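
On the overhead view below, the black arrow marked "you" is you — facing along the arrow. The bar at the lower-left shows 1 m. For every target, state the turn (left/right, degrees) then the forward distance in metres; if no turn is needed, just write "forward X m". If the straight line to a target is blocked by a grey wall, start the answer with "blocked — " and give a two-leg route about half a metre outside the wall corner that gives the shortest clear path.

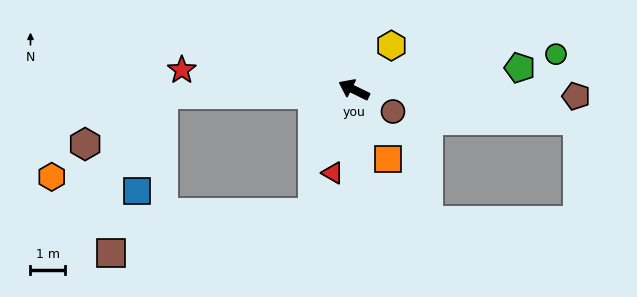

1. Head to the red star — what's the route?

turn left 20°, forward 5.1 m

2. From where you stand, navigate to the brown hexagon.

blocked — turn left 28°, forward 5.6 m, then turn left 30°, forward 2.7 m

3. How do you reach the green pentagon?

turn right 146°, forward 4.9 m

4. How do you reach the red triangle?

turn left 102°, forward 2.5 m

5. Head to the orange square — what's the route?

turn left 142°, forward 2.3 m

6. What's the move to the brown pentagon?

turn right 156°, forward 6.5 m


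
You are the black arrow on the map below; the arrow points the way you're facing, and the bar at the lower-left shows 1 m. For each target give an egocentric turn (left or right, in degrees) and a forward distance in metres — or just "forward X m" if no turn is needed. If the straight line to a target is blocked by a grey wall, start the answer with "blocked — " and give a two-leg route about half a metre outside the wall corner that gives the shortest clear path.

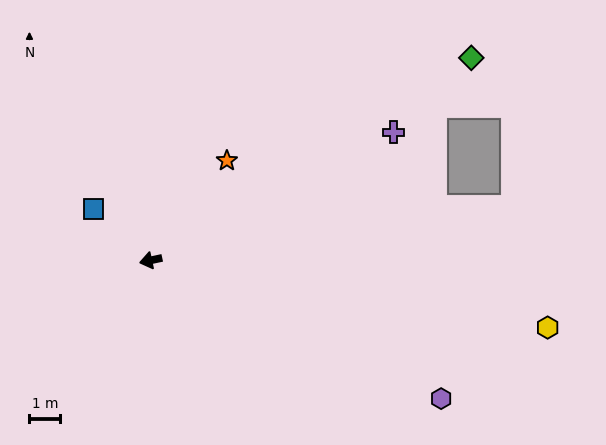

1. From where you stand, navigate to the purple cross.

turn right 164°, forward 8.9 m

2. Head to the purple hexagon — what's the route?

turn left 142°, forward 10.4 m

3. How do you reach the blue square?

turn right 54°, forward 2.5 m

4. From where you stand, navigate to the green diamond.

turn right 160°, forward 12.3 m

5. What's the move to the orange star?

turn right 140°, forward 4.1 m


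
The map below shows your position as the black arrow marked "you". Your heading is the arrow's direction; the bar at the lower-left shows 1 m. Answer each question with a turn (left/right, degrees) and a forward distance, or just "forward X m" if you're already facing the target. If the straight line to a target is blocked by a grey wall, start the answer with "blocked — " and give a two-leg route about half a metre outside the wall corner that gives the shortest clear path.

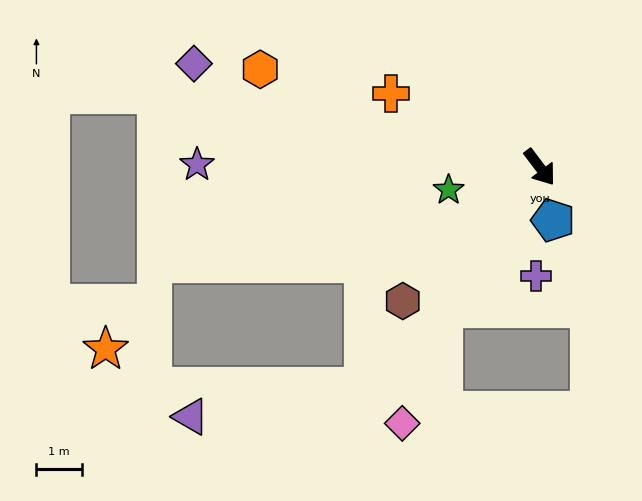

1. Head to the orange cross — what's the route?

turn right 154°, forward 3.6 m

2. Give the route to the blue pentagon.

turn right 23°, forward 1.2 m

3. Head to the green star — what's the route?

turn right 113°, forward 2.1 m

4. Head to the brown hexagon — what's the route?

turn right 83°, forward 4.2 m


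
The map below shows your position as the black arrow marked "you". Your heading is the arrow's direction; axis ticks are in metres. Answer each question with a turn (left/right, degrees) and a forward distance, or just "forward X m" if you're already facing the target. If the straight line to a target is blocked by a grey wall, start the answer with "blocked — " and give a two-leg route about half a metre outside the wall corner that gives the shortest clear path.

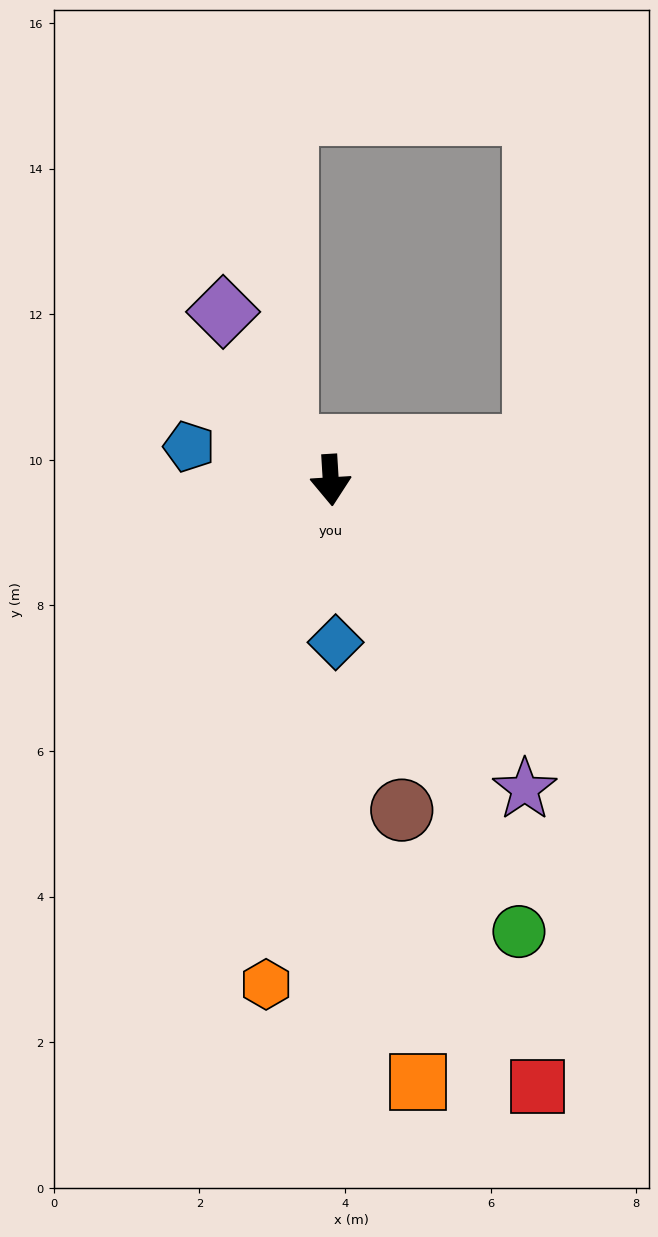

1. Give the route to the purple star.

turn left 29°, forward 5.0 m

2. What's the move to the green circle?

turn left 19°, forward 6.7 m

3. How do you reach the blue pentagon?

turn right 107°, forward 2.0 m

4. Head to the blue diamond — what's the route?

forward 2.2 m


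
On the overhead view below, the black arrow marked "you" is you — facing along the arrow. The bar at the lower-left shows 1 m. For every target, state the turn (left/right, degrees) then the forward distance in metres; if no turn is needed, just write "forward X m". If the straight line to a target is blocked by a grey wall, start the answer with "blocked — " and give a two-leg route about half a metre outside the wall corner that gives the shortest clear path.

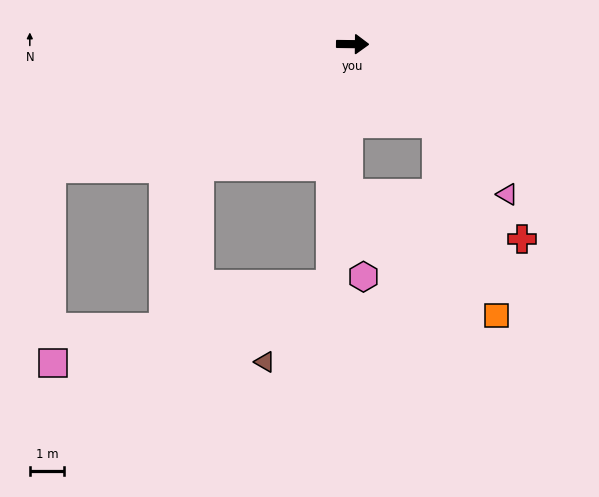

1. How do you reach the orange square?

blocked — turn right 43°, forward 3.4 m, then turn right 29°, forward 5.9 m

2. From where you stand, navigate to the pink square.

blocked — turn right 157°, forward 9.5 m, then turn left 68°, forward 5.7 m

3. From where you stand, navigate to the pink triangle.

turn right 43°, forward 6.3 m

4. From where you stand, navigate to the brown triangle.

blocked — turn right 95°, forward 7.0 m, then turn right 35°, forward 3.0 m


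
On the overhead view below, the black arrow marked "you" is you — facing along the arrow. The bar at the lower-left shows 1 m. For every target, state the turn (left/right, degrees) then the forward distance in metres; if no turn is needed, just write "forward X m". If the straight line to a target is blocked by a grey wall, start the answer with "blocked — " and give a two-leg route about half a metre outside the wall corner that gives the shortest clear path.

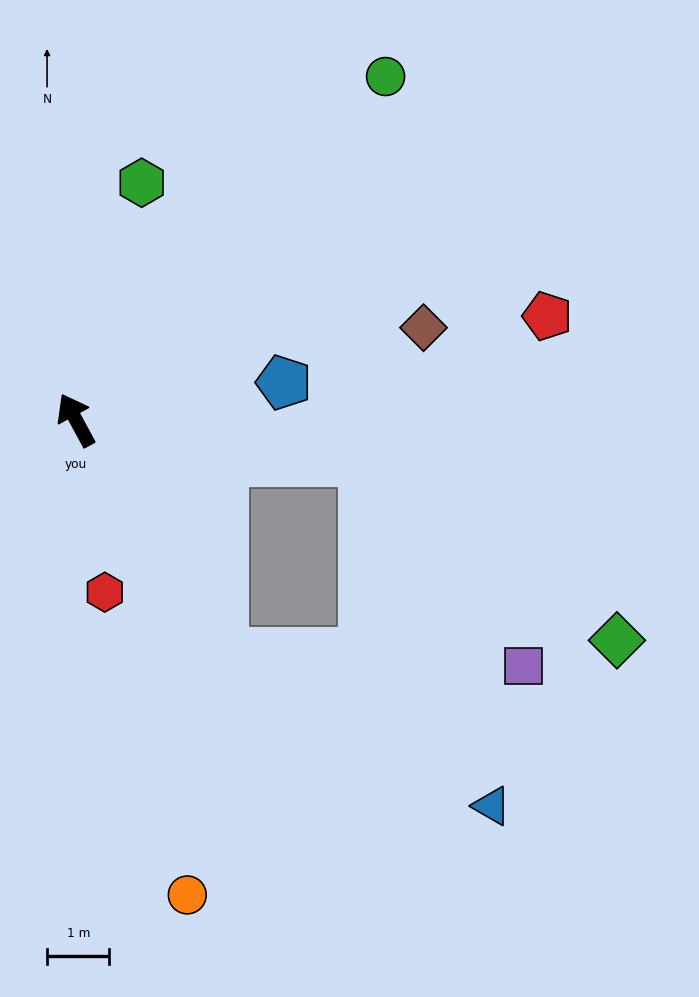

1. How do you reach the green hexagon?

turn right 44°, forward 4.0 m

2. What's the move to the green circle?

turn right 70°, forward 7.4 m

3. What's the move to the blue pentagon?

turn right 108°, forward 3.4 m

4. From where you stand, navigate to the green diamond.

blocked — turn right 126°, forward 4.7 m, then turn right 28°, forward 5.0 m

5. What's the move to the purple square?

blocked — turn right 126°, forward 4.7 m, then turn right 45°, forward 4.2 m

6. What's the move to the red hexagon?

turn left 161°, forward 2.8 m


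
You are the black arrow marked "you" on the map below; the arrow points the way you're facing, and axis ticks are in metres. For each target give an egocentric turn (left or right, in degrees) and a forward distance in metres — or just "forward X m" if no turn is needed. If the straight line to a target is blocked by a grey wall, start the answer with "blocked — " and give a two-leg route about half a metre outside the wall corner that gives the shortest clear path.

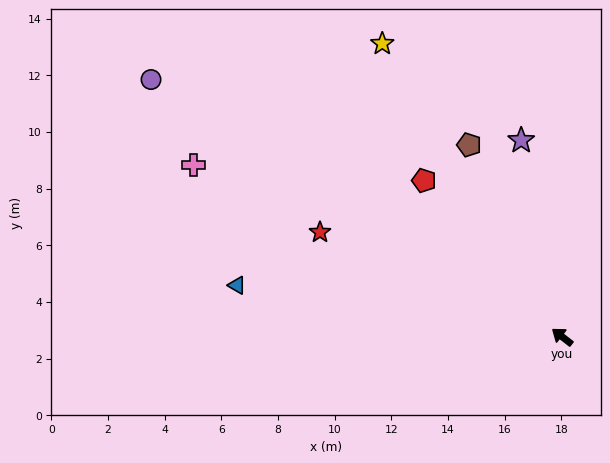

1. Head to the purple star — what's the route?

turn right 40°, forward 7.1 m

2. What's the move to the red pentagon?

turn right 11°, forward 7.4 m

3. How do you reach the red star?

turn left 14°, forward 9.3 m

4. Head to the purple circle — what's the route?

turn left 6°, forward 17.1 m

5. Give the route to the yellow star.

turn right 21°, forward 12.1 m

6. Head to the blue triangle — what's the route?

turn left 29°, forward 11.6 m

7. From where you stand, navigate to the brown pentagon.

turn right 26°, forward 7.5 m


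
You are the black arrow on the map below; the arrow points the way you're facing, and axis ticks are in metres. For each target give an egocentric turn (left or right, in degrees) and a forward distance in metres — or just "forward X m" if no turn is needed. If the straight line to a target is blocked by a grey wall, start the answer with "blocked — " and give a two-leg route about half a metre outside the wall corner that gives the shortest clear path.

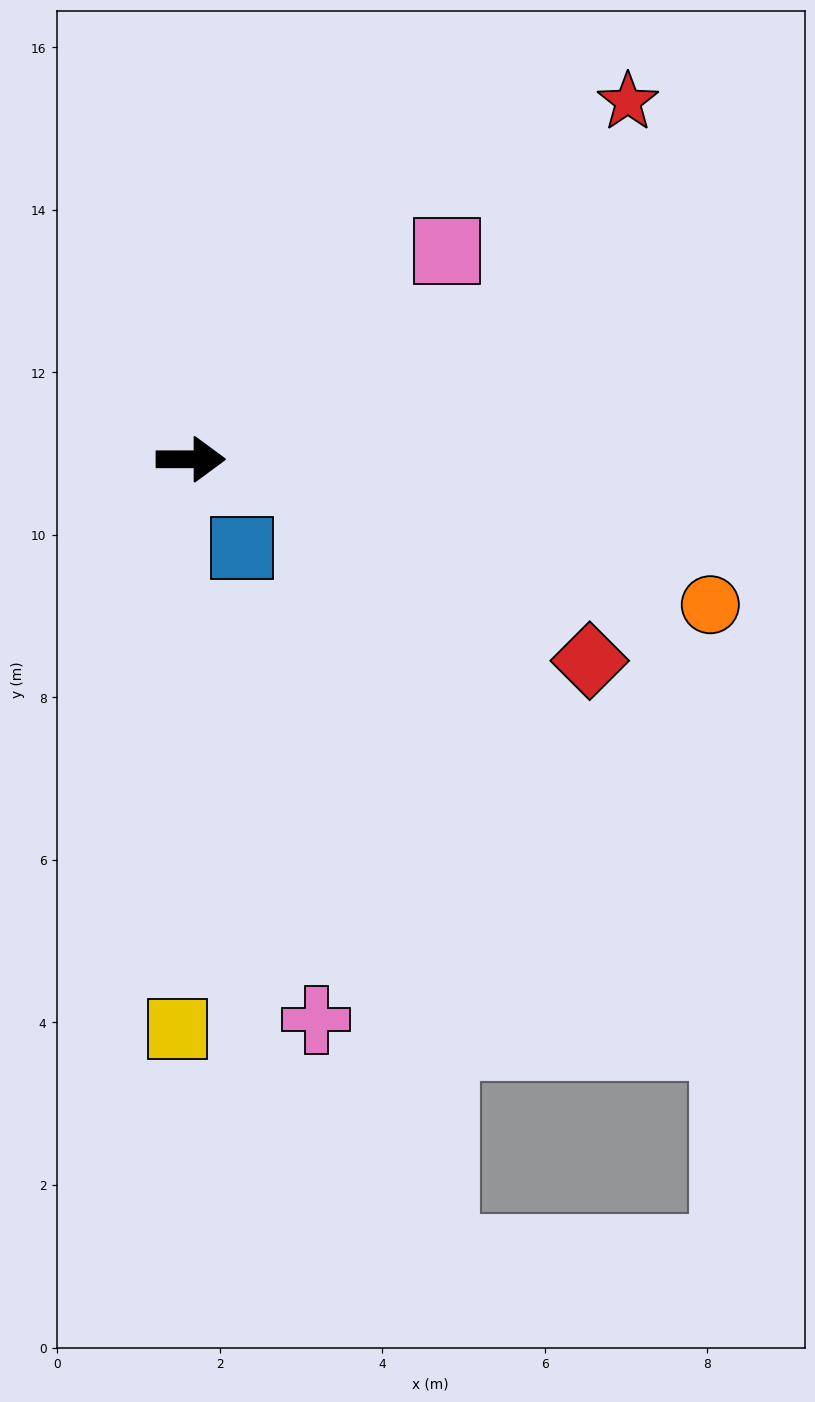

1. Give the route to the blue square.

turn right 60°, forward 1.3 m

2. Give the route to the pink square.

turn left 39°, forward 4.1 m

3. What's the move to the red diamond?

turn right 27°, forward 5.5 m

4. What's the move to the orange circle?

turn right 16°, forward 6.6 m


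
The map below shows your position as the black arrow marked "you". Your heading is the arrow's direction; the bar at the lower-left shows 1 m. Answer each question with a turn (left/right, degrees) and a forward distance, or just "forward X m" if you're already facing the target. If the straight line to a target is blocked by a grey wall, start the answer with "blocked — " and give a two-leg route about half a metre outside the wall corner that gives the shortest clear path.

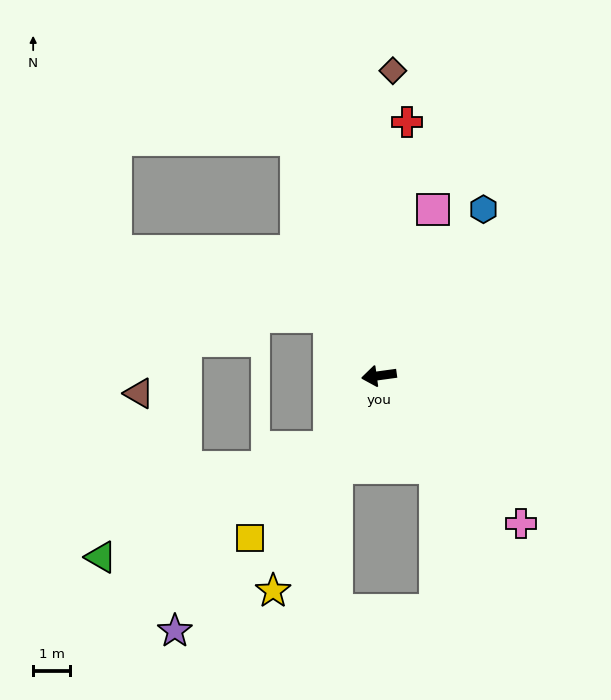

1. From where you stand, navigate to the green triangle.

blocked — turn left 47°, forward 2.3 m, then turn right 29°, forward 6.8 m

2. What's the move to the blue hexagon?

turn right 130°, forward 5.3 m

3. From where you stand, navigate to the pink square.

turn right 116°, forward 4.7 m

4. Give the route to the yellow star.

turn left 56°, forward 6.4 m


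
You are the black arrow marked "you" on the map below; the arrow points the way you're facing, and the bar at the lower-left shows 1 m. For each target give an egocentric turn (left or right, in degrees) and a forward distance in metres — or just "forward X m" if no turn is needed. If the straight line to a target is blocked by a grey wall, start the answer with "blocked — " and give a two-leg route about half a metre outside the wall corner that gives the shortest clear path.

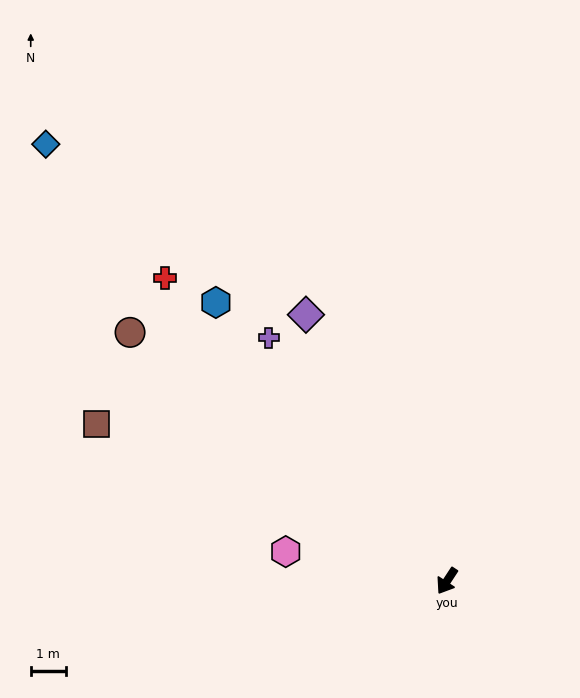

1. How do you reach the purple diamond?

turn right 119°, forward 8.7 m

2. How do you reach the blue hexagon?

turn right 107°, forward 10.4 m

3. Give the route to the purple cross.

turn right 111°, forward 8.7 m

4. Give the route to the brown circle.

turn right 95°, forward 11.6 m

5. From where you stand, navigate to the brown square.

turn right 81°, forward 11.0 m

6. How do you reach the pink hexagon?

turn right 67°, forward 4.7 m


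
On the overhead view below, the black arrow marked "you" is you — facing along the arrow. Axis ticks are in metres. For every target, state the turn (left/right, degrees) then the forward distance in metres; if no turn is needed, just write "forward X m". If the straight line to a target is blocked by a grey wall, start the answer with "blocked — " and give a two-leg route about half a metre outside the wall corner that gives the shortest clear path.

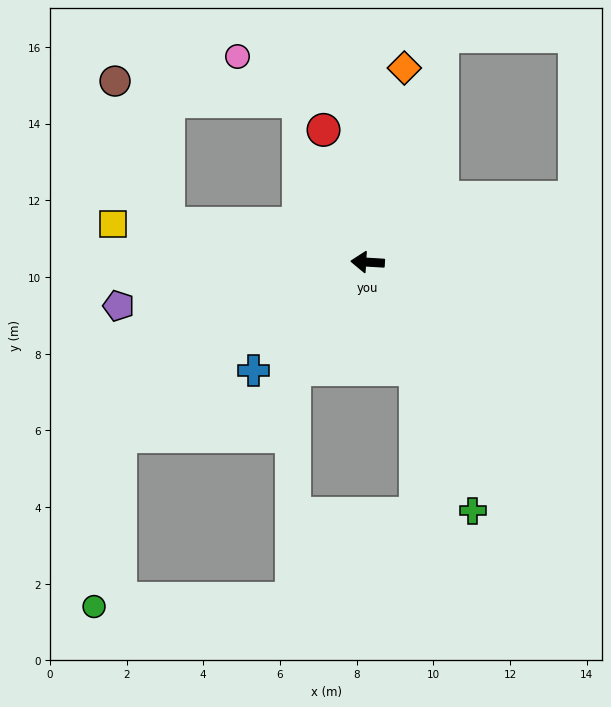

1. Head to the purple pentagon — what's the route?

turn left 13°, forward 6.6 m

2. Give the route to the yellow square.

turn right 5°, forward 6.7 m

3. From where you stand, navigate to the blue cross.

turn left 47°, forward 4.1 m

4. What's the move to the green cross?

turn left 116°, forward 7.0 m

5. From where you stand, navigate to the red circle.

turn right 68°, forward 3.6 m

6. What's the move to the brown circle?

blocked — turn right 8°, forward 5.3 m, then turn right 58°, forward 4.0 m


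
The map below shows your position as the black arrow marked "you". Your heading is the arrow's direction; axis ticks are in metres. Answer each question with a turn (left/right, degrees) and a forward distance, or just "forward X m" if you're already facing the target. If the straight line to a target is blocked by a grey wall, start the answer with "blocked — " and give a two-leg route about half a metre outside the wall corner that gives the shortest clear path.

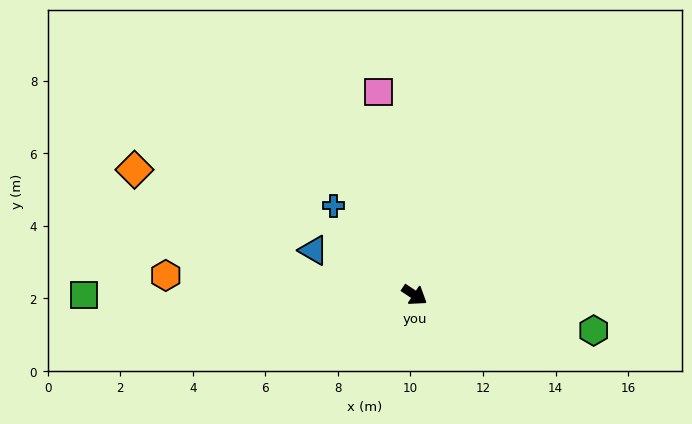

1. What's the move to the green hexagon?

turn left 22°, forward 5.0 m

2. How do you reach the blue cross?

turn left 166°, forward 3.3 m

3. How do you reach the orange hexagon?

turn right 151°, forward 6.9 m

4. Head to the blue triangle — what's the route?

turn right 170°, forward 3.0 m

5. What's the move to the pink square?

turn left 134°, forward 5.7 m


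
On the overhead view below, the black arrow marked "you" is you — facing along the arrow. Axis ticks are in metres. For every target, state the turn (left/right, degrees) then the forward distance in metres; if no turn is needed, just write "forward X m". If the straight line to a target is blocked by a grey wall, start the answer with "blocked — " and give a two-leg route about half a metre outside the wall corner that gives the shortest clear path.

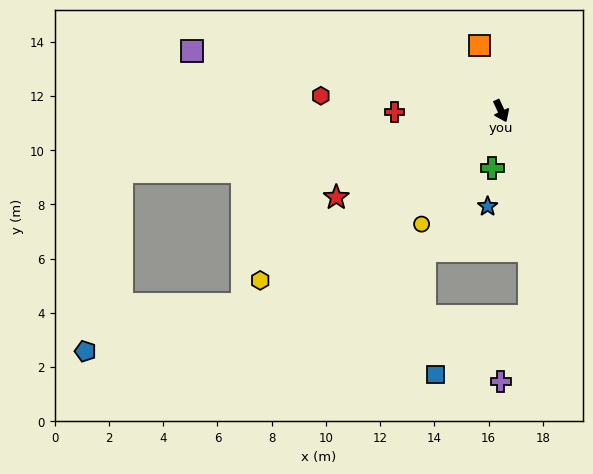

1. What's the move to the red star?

turn right 87°, forward 6.9 m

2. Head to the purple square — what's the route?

turn right 126°, forward 11.6 m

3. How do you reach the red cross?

turn right 114°, forward 3.9 m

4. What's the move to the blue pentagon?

blocked — turn right 106°, forward 14.2 m, then turn left 70°, forward 6.8 m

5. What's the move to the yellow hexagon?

turn right 80°, forward 10.9 m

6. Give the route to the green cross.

turn right 34°, forward 2.1 m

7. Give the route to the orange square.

turn left 174°, forward 2.6 m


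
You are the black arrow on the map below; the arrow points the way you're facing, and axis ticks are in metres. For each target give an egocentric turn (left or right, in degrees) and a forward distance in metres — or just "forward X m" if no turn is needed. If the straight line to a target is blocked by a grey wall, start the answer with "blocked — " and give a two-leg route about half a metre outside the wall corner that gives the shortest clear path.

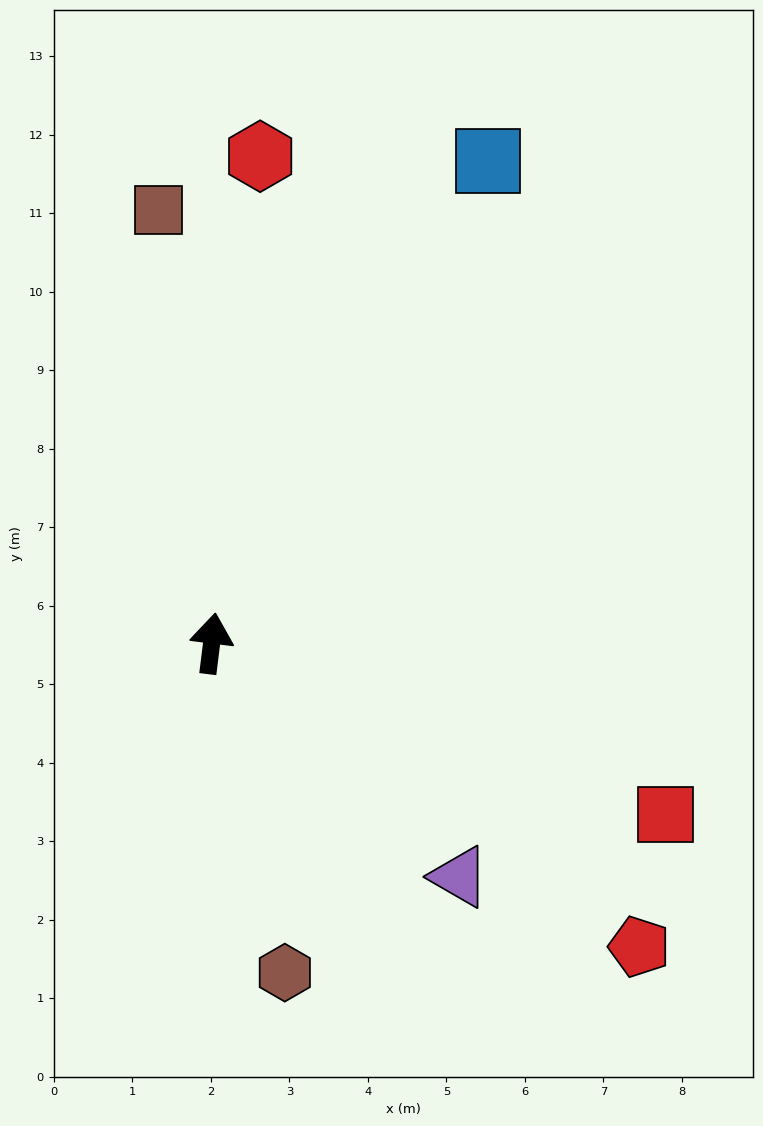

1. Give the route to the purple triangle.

turn right 126°, forward 4.3 m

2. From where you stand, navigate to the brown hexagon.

turn right 160°, forward 4.3 m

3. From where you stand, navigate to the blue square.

turn right 23°, forward 7.1 m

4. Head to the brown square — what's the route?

turn left 14°, forward 5.6 m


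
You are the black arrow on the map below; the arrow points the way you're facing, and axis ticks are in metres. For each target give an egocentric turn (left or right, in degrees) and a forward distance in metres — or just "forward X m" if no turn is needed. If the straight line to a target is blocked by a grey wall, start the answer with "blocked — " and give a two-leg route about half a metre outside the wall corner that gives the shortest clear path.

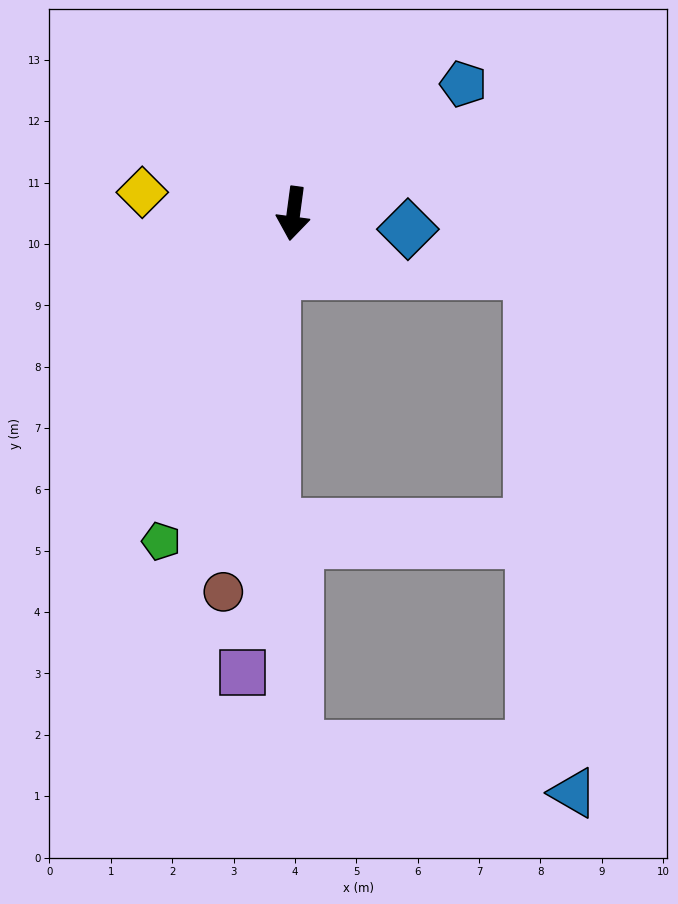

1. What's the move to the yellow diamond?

turn right 90°, forward 2.5 m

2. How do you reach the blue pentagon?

turn left 135°, forward 3.5 m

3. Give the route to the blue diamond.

turn left 90°, forward 1.9 m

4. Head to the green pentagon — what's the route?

turn right 14°, forward 5.8 m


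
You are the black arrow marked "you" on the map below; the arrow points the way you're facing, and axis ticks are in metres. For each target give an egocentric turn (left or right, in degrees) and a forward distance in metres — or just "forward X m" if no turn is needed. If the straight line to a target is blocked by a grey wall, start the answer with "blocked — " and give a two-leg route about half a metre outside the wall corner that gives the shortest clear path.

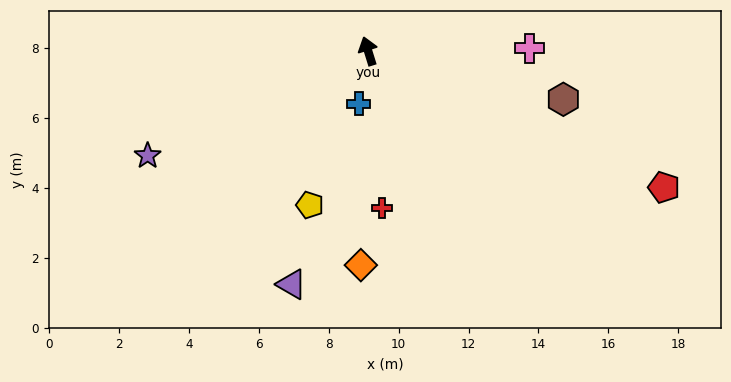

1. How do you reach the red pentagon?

turn right 132°, forward 9.3 m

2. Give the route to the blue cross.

turn left 153°, forward 1.5 m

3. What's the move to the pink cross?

turn right 106°, forward 4.6 m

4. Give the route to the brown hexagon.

turn right 121°, forward 5.8 m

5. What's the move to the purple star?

turn left 98°, forward 7.0 m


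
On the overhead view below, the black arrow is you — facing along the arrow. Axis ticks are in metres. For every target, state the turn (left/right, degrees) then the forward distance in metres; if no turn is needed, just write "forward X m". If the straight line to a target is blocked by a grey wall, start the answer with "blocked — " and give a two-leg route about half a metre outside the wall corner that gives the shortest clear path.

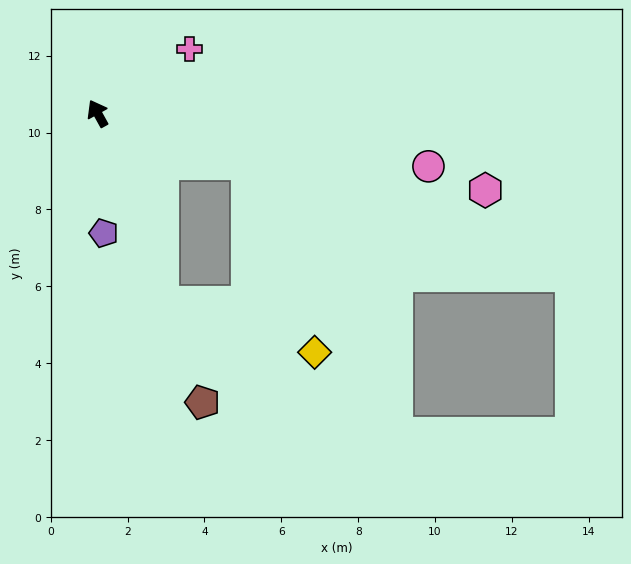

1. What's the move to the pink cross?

turn right 84°, forward 2.9 m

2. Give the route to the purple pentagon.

turn left 154°, forward 3.1 m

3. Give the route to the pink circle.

turn right 128°, forward 8.7 m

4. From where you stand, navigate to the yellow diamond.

blocked — turn right 138°, forward 4.1 m, then turn right 51°, forward 5.2 m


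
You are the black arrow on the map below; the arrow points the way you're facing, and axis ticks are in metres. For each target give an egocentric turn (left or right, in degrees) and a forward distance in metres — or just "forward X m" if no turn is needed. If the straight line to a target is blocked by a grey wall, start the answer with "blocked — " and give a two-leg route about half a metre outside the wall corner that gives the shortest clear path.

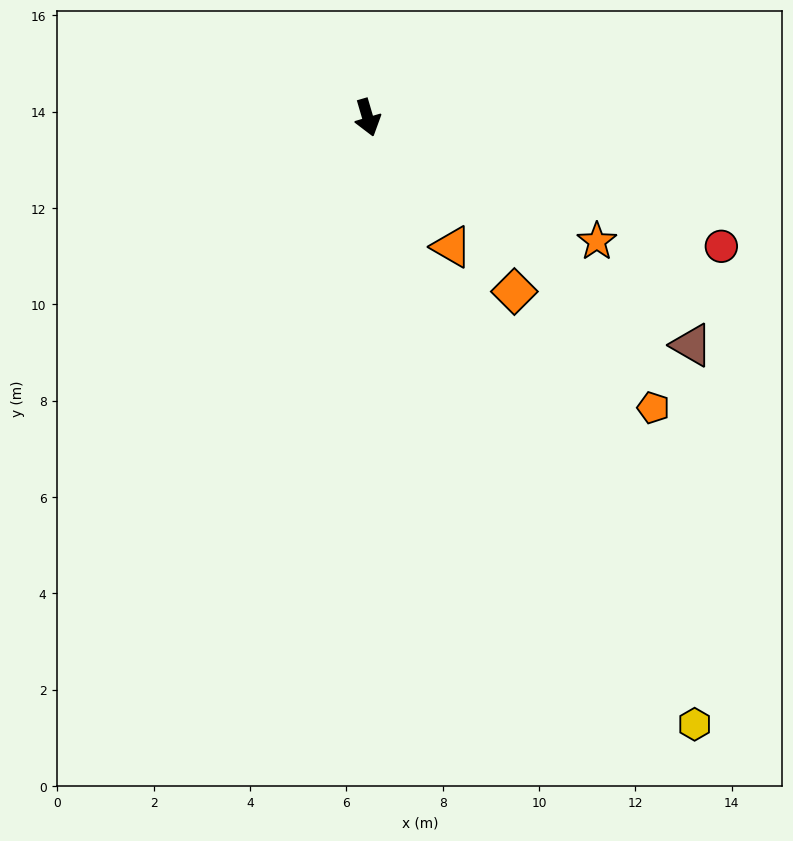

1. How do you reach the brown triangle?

turn left 39°, forward 8.2 m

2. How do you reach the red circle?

turn left 54°, forward 7.8 m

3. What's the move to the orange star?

turn left 45°, forward 5.4 m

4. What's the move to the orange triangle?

turn left 17°, forward 3.2 m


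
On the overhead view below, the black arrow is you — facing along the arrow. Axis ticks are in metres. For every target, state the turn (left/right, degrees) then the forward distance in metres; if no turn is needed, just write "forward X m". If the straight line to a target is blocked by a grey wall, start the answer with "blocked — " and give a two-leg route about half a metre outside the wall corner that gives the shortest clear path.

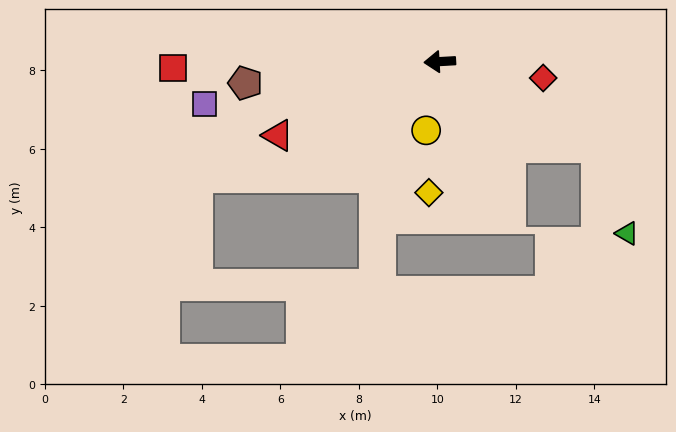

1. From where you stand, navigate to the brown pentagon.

turn left 3°, forward 5.0 m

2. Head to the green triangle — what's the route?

blocked — turn left 149°, forward 4.6 m, then turn right 43°, forward 2.4 m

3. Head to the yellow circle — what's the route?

turn left 76°, forward 1.8 m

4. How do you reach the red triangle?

turn left 21°, forward 4.5 m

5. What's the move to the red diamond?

turn left 168°, forward 2.7 m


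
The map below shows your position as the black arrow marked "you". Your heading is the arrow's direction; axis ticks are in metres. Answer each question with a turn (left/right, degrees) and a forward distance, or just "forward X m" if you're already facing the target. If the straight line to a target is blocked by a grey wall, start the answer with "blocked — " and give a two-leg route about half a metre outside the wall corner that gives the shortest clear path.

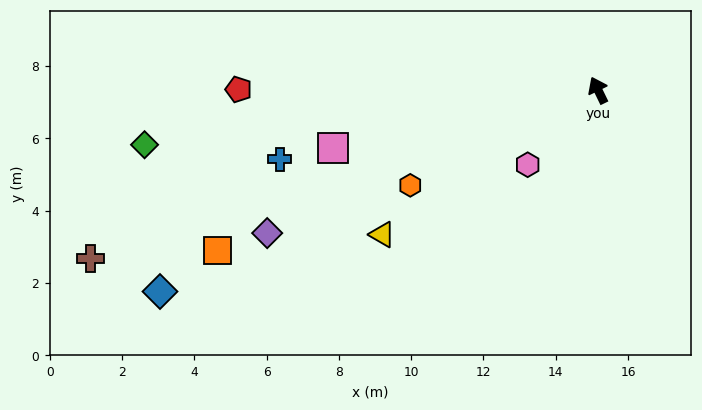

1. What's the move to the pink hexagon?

turn left 111°, forward 2.8 m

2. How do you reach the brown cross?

turn left 82°, forward 14.8 m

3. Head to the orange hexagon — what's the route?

turn left 91°, forward 5.8 m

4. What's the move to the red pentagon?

turn left 64°, forward 9.9 m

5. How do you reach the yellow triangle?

turn left 98°, forward 7.2 m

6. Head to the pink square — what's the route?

turn left 76°, forward 7.5 m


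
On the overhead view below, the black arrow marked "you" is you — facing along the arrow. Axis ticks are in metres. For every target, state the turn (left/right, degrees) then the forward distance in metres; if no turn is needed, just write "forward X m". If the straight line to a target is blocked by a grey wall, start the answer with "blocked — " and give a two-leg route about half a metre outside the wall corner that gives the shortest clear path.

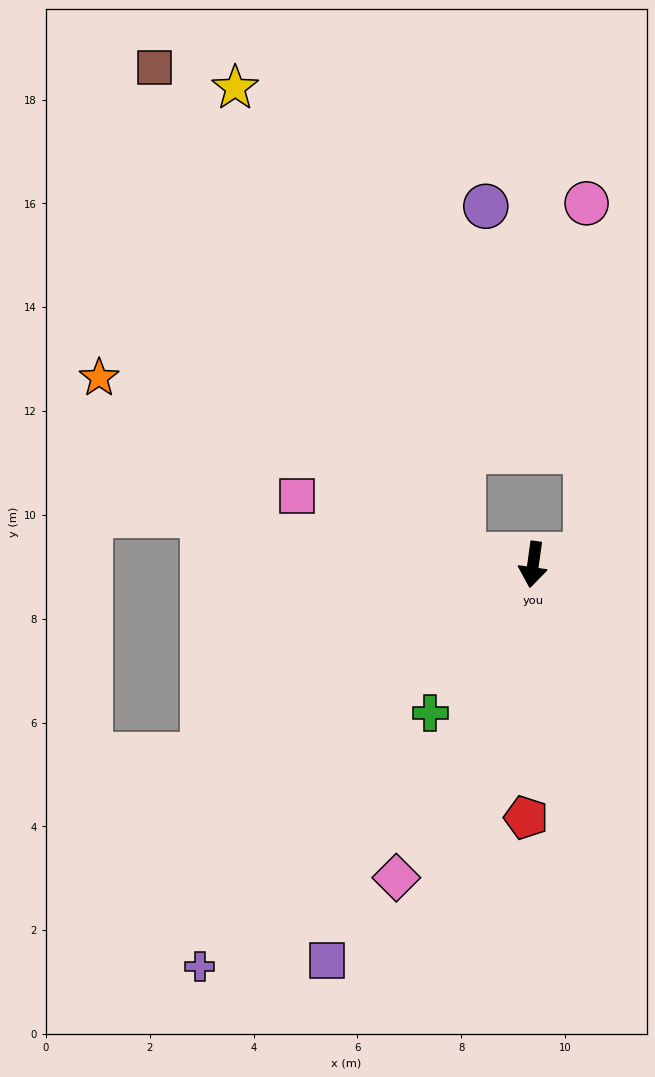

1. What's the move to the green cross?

turn right 27°, forward 3.5 m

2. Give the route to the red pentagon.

turn left 6°, forward 4.9 m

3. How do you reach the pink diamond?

turn right 16°, forward 6.6 m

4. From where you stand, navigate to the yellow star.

blocked — turn right 90°, forward 1.3 m, then turn right 56°, forward 10.0 m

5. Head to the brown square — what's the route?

blocked — turn right 90°, forward 1.3 m, then turn right 50°, forward 11.1 m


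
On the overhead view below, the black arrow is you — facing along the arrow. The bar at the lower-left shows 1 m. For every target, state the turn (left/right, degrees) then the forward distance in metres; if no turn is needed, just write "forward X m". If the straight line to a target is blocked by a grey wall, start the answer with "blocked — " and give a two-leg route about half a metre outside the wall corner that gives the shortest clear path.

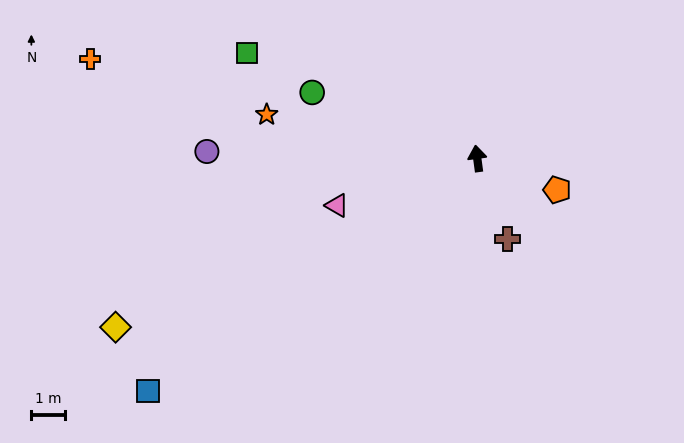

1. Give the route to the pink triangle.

turn left 101°, forward 4.4 m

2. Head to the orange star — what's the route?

turn left 71°, forward 6.3 m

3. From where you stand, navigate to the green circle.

turn left 61°, forward 5.2 m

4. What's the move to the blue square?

turn left 118°, forward 11.9 m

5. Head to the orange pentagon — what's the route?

turn right 119°, forward 2.5 m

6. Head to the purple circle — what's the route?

turn left 81°, forward 8.0 m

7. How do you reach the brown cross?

turn right 167°, forward 2.5 m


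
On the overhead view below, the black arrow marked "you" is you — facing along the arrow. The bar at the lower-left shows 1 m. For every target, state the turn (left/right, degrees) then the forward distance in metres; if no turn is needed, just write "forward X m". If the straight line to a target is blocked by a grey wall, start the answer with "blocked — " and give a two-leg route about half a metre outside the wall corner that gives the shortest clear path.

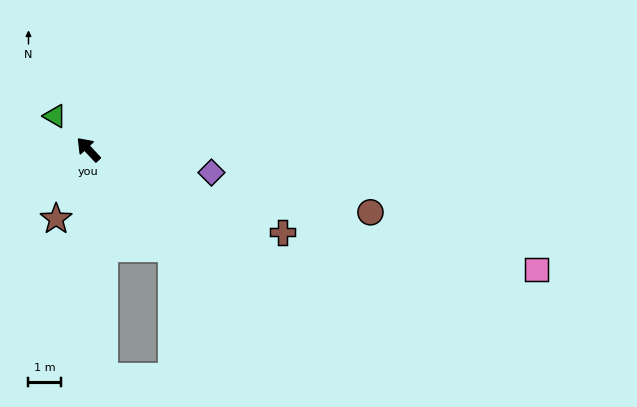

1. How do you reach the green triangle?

forward 1.5 m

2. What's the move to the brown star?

turn left 112°, forward 2.4 m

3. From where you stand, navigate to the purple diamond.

turn right 144°, forward 3.9 m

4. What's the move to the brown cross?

turn right 156°, forward 6.5 m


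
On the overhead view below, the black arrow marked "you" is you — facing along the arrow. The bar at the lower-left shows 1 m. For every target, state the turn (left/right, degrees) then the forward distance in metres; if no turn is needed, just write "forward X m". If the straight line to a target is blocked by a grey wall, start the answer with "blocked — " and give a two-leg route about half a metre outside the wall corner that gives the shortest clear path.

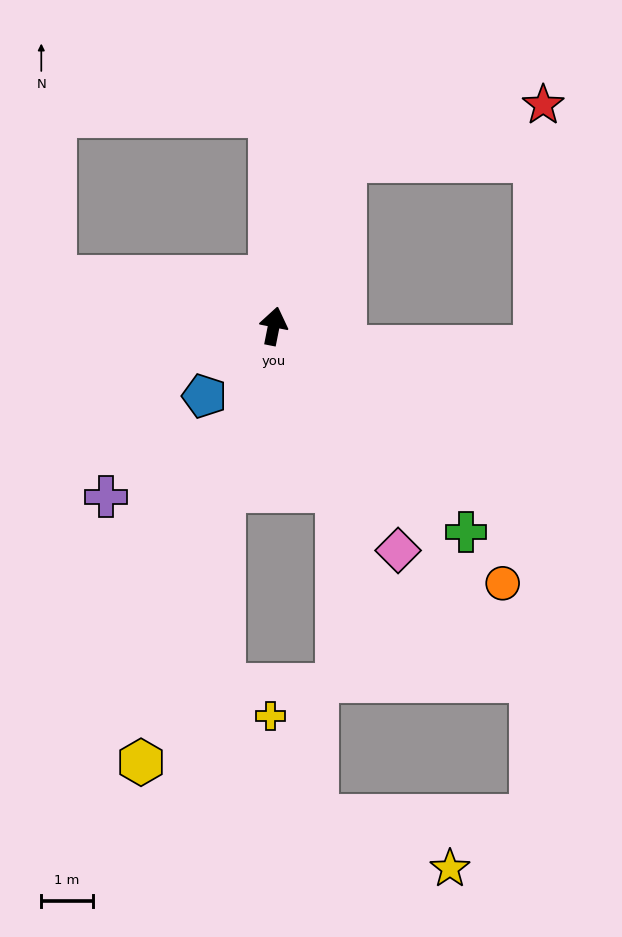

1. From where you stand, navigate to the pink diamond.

turn right 140°, forward 5.0 m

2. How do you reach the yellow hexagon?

turn left 174°, forward 8.9 m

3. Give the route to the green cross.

turn right 126°, forward 5.5 m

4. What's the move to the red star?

blocked — turn right 12°, forward 3.5 m, then turn right 51°, forward 4.0 m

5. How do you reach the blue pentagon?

turn left 146°, forward 1.9 m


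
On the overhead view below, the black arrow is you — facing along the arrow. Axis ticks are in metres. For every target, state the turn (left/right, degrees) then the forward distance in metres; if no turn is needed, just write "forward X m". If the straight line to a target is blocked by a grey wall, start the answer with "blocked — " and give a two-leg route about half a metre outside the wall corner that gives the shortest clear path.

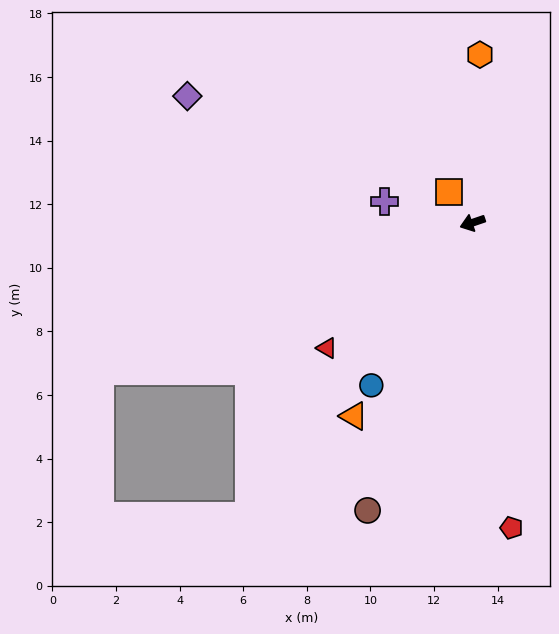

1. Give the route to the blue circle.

turn left 39°, forward 6.0 m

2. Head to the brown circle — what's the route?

turn left 51°, forward 9.6 m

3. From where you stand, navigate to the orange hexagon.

turn right 111°, forward 5.3 m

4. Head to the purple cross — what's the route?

turn right 33°, forward 2.9 m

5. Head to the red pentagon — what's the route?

turn left 78°, forward 9.7 m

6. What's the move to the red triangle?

turn left 22°, forward 6.0 m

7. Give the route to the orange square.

turn right 72°, forward 1.2 m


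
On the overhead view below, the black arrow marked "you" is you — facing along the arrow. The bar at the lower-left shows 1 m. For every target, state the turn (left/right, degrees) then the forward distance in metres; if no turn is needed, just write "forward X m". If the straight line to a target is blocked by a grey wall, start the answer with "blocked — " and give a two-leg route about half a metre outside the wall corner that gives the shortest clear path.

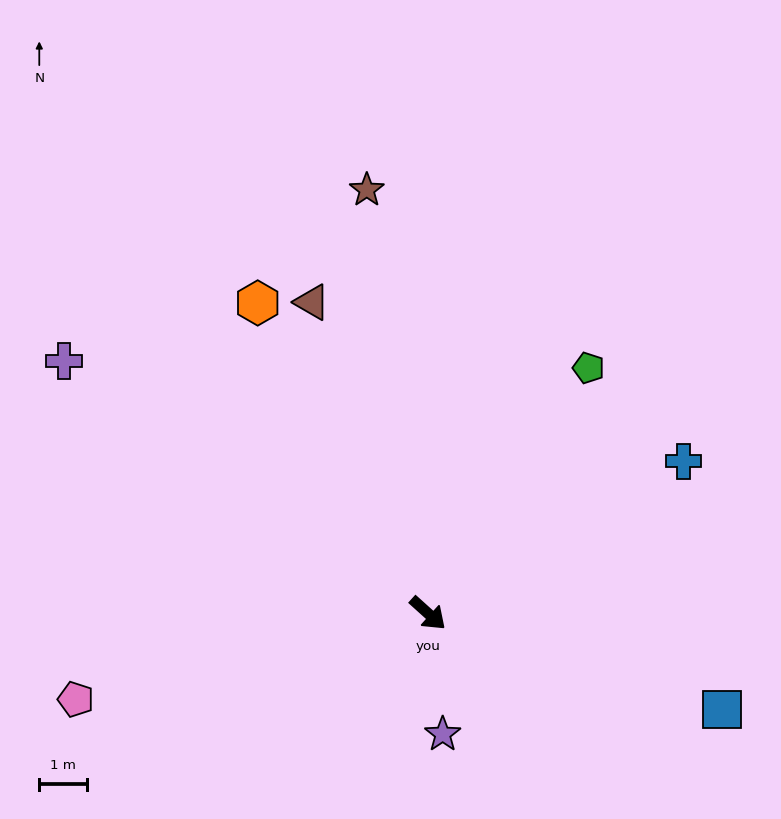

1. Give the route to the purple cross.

turn right 173°, forward 9.3 m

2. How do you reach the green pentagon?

turn left 99°, forward 6.2 m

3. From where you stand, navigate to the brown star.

turn left 140°, forward 9.0 m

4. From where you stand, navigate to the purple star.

turn right 41°, forward 2.6 m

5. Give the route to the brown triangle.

turn left 153°, forward 7.0 m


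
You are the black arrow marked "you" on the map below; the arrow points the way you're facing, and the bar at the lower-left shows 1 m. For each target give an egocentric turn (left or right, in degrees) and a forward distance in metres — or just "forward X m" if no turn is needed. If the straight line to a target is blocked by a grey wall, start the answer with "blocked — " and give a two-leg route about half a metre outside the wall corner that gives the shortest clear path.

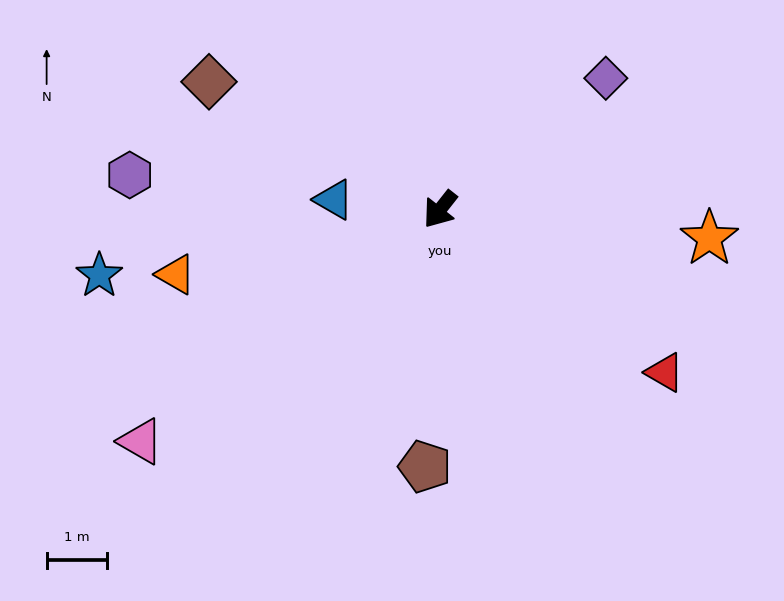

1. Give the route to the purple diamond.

turn left 167°, forward 3.5 m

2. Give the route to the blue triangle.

turn right 57°, forward 1.8 m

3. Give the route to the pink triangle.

turn right 14°, forward 6.3 m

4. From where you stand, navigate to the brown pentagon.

turn left 35°, forward 4.3 m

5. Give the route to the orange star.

turn left 122°, forward 4.5 m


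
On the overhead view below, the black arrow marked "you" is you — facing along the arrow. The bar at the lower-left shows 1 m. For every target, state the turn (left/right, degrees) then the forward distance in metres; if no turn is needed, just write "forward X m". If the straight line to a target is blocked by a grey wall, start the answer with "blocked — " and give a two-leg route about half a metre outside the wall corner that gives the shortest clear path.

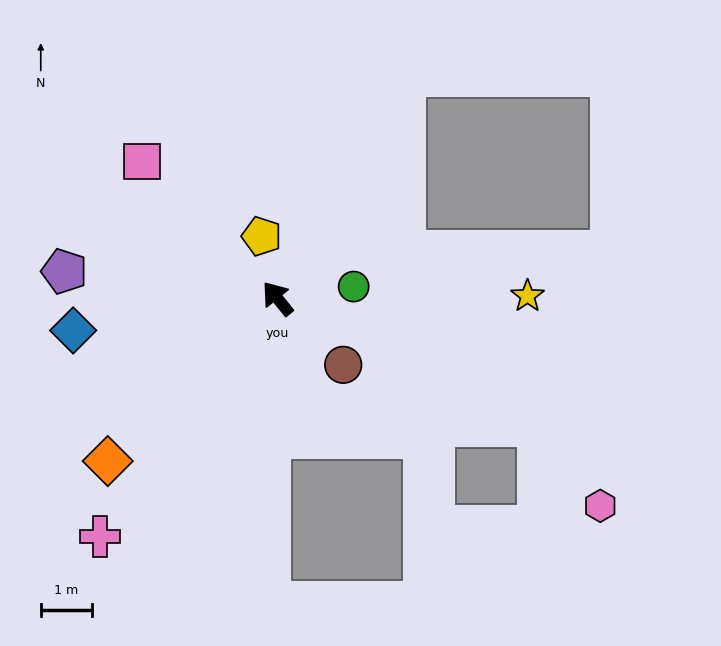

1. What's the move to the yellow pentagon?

turn right 24°, forward 1.3 m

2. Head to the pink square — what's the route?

turn left 6°, forward 3.8 m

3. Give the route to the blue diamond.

turn left 60°, forward 4.0 m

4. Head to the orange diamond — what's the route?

turn left 95°, forward 4.6 m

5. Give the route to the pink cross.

turn left 104°, forward 5.8 m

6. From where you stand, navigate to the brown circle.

turn right 174°, forward 1.8 m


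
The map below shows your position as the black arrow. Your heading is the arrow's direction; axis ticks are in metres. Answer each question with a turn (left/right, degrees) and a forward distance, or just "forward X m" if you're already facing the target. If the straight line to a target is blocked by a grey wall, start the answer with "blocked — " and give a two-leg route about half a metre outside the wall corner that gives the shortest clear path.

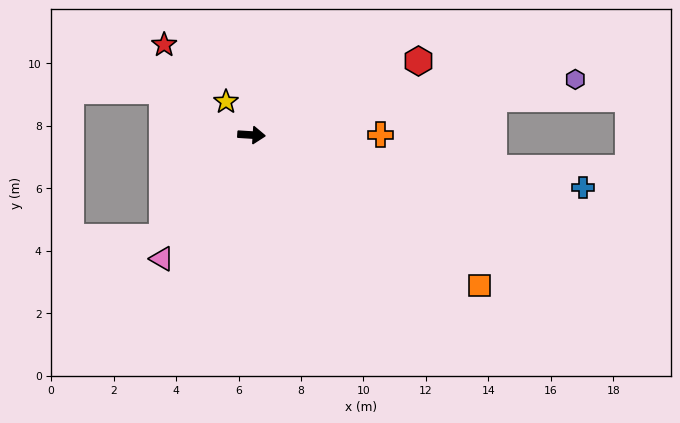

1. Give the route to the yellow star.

turn left 131°, forward 1.3 m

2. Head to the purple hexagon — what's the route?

turn left 13°, forward 10.5 m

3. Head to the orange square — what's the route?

turn right 30°, forward 8.7 m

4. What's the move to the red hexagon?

turn left 27°, forward 5.8 m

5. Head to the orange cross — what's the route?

turn left 4°, forward 4.1 m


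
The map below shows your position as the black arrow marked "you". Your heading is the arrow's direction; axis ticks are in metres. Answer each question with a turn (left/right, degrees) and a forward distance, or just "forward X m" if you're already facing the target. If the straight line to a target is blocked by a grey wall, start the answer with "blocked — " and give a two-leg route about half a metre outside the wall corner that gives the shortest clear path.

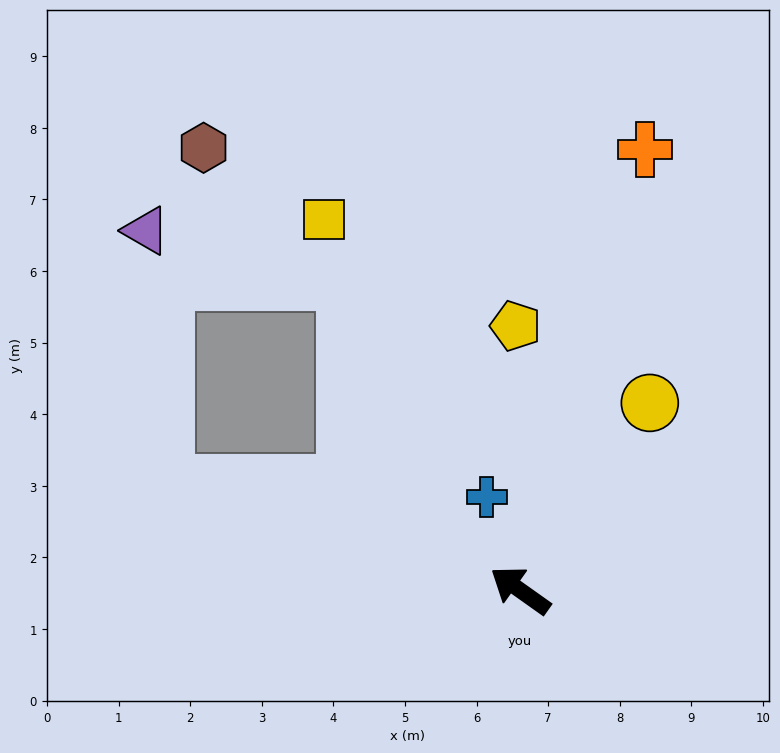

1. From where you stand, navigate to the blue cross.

turn right 35°, forward 1.4 m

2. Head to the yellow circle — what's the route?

turn right 89°, forward 3.2 m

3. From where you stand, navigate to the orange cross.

turn right 70°, forward 6.4 m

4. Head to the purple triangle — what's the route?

blocked — turn left 19°, forward 5.2 m, then turn right 70°, forward 3.6 m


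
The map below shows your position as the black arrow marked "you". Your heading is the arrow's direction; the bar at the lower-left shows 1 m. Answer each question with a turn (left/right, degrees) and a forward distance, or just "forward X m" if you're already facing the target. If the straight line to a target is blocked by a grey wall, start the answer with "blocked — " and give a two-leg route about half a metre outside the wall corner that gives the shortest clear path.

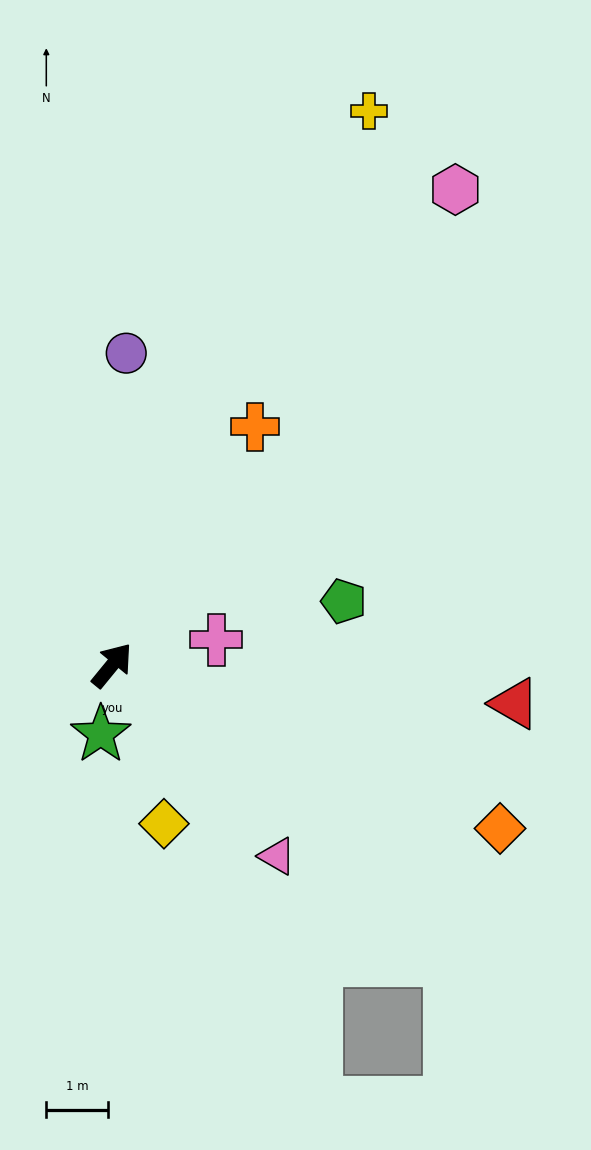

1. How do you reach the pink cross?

turn right 37°, forward 1.7 m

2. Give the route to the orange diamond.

turn right 74°, forward 6.8 m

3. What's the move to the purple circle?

turn left 37°, forward 5.1 m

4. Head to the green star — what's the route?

turn right 150°, forward 1.1 m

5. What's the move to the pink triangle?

turn right 100°, forward 4.1 m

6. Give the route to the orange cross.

turn left 8°, forward 4.5 m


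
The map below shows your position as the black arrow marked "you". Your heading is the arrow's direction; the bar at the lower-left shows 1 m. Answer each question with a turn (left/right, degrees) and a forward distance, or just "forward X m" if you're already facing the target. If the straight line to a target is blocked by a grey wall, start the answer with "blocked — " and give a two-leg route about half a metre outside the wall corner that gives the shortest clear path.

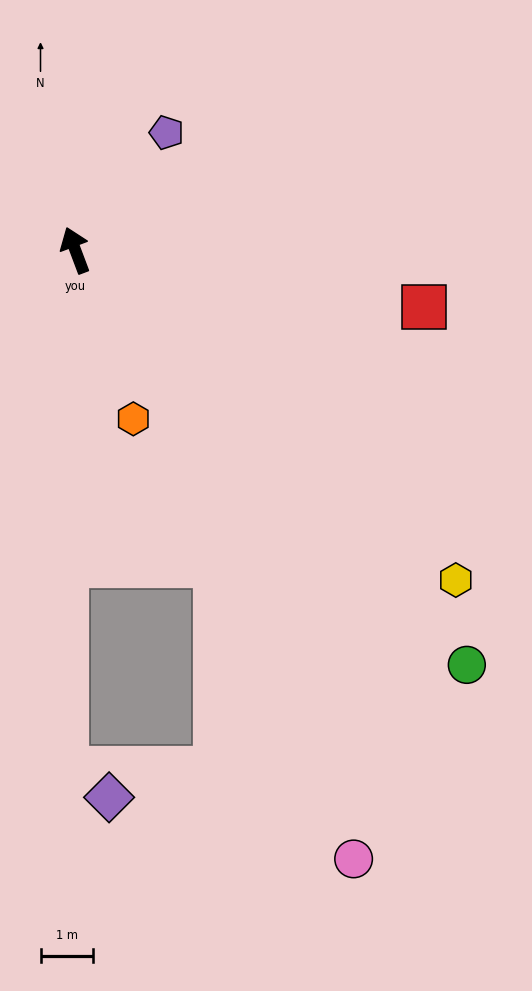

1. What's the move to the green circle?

turn right 157°, forward 10.9 m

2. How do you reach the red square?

turn right 120°, forward 6.8 m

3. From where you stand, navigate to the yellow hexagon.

turn right 152°, forward 9.7 m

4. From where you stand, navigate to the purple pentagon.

turn right 58°, forward 2.9 m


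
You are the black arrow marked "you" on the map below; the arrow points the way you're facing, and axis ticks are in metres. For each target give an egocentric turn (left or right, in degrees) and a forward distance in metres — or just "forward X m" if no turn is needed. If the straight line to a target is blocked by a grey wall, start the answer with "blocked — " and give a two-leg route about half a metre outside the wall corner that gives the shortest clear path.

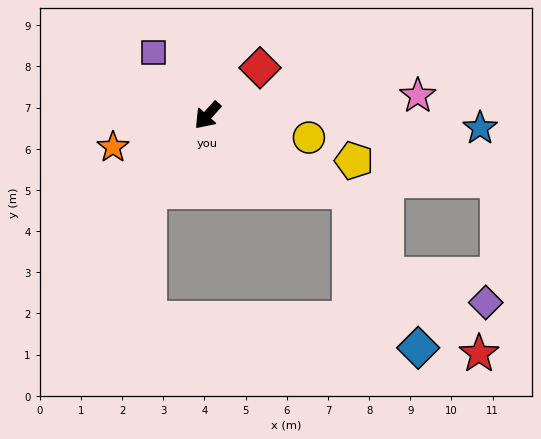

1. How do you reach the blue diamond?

blocked — turn left 104°, forward 3.9 m, then turn right 38°, forward 4.2 m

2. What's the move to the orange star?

turn right 29°, forward 2.4 m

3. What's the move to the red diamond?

turn left 174°, forward 1.7 m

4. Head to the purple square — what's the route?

turn right 97°, forward 2.0 m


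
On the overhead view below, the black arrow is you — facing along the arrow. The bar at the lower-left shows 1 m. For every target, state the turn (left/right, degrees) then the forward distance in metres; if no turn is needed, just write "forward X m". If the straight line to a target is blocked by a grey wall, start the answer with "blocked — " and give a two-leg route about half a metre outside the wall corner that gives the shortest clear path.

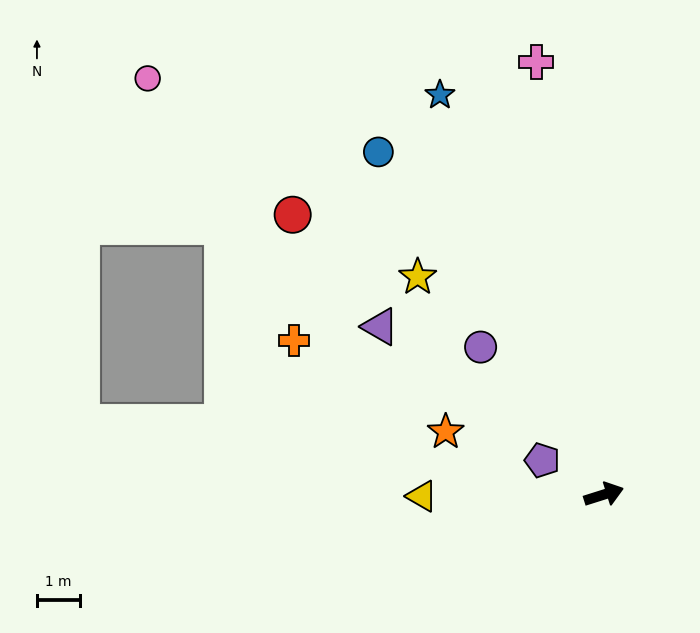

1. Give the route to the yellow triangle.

turn left 163°, forward 4.2 m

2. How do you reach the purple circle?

turn left 112°, forward 4.4 m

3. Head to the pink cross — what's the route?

turn left 81°, forward 10.1 m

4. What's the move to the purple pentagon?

turn left 133°, forward 1.6 m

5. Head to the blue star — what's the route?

turn left 95°, forward 9.9 m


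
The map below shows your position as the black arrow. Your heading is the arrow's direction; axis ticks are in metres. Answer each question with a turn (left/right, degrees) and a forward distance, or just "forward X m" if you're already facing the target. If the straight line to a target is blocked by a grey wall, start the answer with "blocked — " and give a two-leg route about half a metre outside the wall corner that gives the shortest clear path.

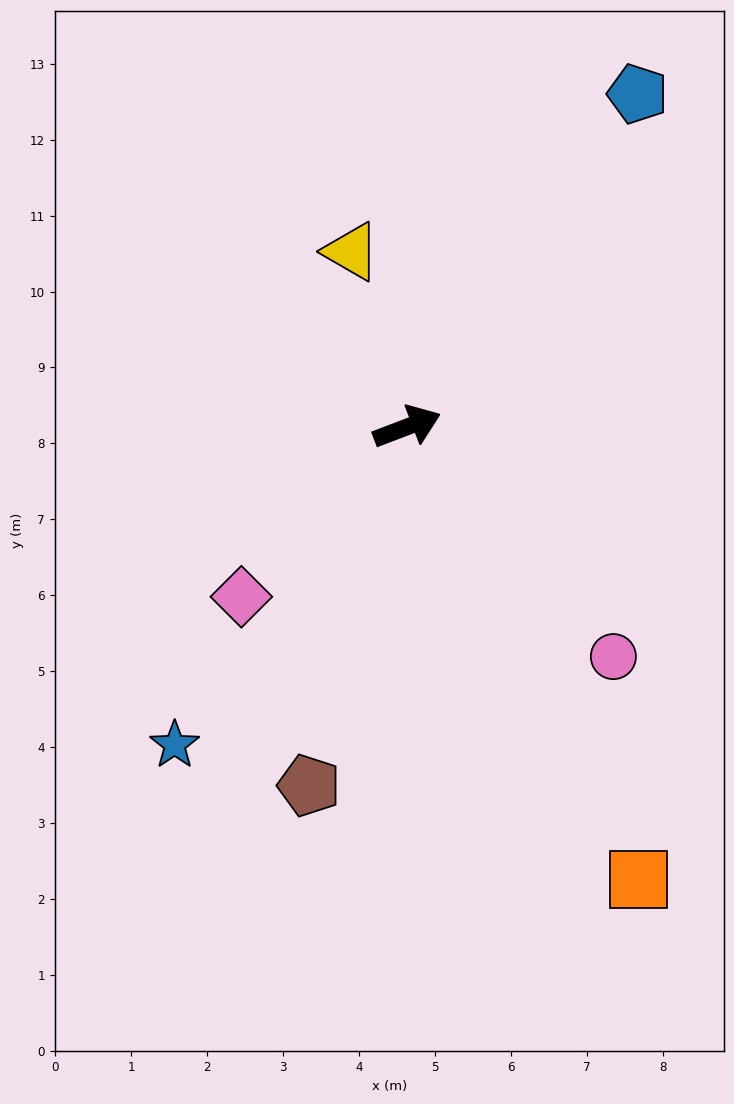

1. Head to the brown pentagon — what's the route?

turn right 126°, forward 4.9 m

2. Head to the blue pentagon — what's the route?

turn left 34°, forward 5.3 m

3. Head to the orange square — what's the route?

turn right 84°, forward 6.7 m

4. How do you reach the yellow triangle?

turn left 87°, forward 2.4 m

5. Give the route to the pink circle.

turn right 69°, forward 4.1 m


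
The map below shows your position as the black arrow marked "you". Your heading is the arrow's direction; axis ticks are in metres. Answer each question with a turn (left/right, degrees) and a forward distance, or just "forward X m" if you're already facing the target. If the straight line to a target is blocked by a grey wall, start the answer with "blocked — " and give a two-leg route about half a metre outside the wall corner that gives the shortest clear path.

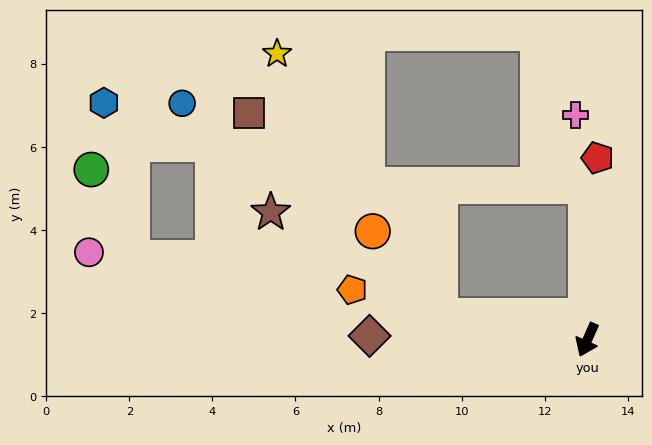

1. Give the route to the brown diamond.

turn right 67°, forward 5.2 m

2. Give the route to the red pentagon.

turn right 159°, forward 4.4 m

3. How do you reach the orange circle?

blocked — turn right 75°, forward 3.6 m, then turn right 43°, forward 2.6 m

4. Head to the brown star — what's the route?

blocked — turn right 75°, forward 3.6 m, then turn right 23°, forward 4.8 m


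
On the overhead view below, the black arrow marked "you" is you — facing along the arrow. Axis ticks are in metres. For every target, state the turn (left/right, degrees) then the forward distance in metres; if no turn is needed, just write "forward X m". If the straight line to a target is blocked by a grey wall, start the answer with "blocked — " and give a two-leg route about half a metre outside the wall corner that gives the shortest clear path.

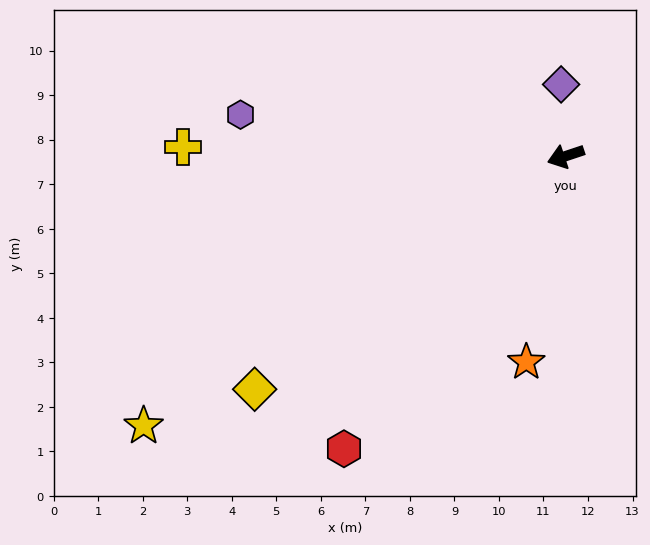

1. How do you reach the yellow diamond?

turn left 18°, forward 8.7 m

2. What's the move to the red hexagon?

turn left 34°, forward 8.2 m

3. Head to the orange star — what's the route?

turn left 61°, forward 4.7 m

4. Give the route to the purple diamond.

turn right 105°, forward 1.6 m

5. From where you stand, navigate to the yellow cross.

turn right 20°, forward 8.6 m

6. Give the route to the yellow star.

turn left 14°, forward 11.2 m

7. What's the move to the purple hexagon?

turn right 26°, forward 7.4 m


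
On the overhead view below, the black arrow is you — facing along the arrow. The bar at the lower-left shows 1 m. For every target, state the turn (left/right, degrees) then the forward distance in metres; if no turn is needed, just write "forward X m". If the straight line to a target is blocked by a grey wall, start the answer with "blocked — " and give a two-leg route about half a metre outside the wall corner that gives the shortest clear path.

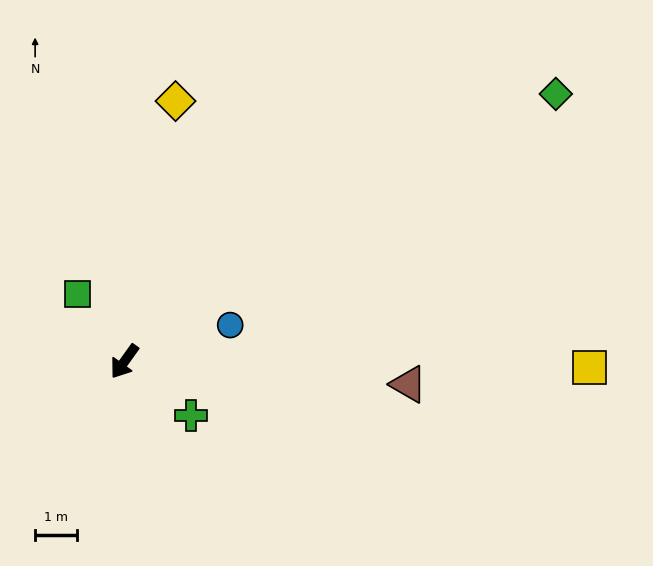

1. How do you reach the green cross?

turn left 87°, forward 2.0 m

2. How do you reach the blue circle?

turn left 145°, forward 2.7 m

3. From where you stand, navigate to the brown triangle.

turn left 121°, forward 6.8 m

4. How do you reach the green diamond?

turn left 157°, forward 12.1 m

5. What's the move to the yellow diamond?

turn right 155°, forward 6.3 m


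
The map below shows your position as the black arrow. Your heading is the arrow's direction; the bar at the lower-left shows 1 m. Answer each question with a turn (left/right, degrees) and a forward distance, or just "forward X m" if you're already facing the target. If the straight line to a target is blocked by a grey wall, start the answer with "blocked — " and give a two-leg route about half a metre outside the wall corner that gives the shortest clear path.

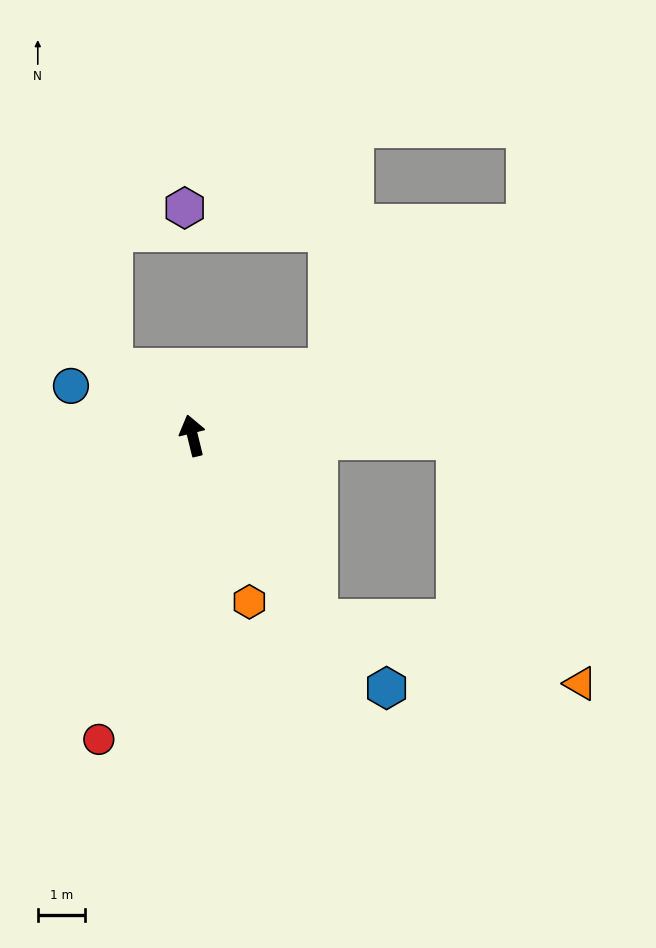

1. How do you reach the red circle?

turn left 149°, forward 6.8 m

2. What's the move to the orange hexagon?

turn right 175°, forward 3.7 m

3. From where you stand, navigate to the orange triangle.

blocked — turn right 159°, forward 4.7 m, then turn left 41°, forward 5.7 m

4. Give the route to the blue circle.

turn left 54°, forward 2.8 m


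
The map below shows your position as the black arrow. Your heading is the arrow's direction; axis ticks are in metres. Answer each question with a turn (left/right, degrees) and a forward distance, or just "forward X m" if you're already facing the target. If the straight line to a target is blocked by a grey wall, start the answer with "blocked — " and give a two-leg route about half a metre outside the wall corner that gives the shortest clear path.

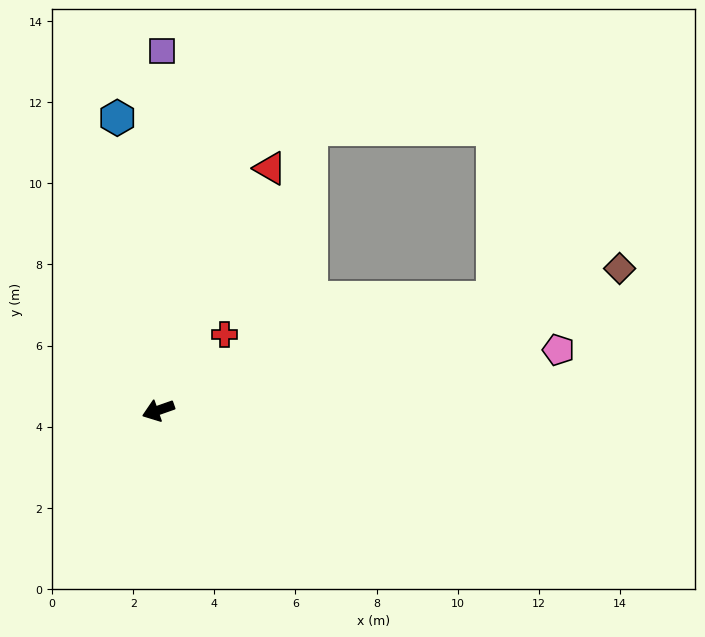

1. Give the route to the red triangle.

turn right 134°, forward 6.6 m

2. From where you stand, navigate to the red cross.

turn right 150°, forward 2.5 m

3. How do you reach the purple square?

turn right 110°, forward 8.9 m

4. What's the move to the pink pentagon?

turn left 169°, forward 10.0 m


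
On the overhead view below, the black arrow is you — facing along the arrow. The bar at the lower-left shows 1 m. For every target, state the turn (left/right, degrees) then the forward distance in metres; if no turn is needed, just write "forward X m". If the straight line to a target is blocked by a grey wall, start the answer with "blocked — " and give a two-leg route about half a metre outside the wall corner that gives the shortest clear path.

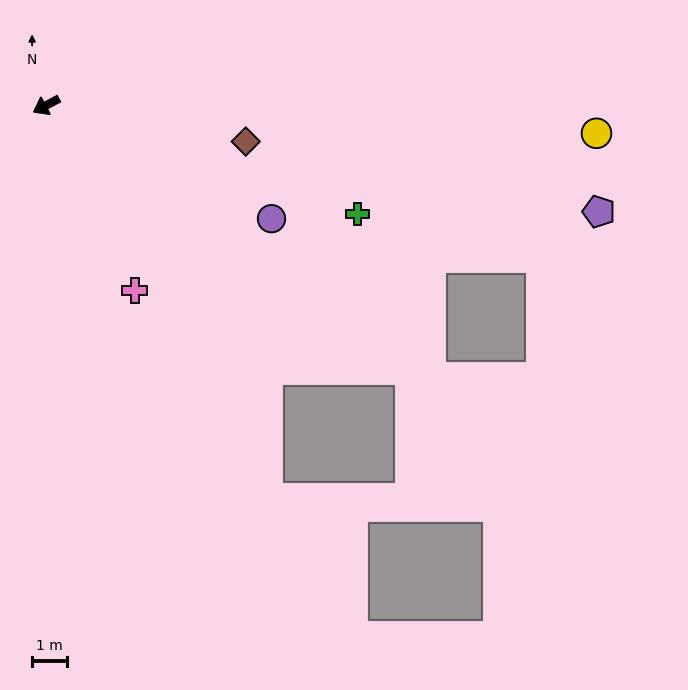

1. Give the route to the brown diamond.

turn left 142°, forward 5.8 m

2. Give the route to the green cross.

turn left 133°, forward 9.4 m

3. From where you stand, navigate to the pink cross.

turn left 88°, forward 5.9 m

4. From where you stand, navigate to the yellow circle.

turn left 149°, forward 15.7 m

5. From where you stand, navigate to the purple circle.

turn left 125°, forward 7.2 m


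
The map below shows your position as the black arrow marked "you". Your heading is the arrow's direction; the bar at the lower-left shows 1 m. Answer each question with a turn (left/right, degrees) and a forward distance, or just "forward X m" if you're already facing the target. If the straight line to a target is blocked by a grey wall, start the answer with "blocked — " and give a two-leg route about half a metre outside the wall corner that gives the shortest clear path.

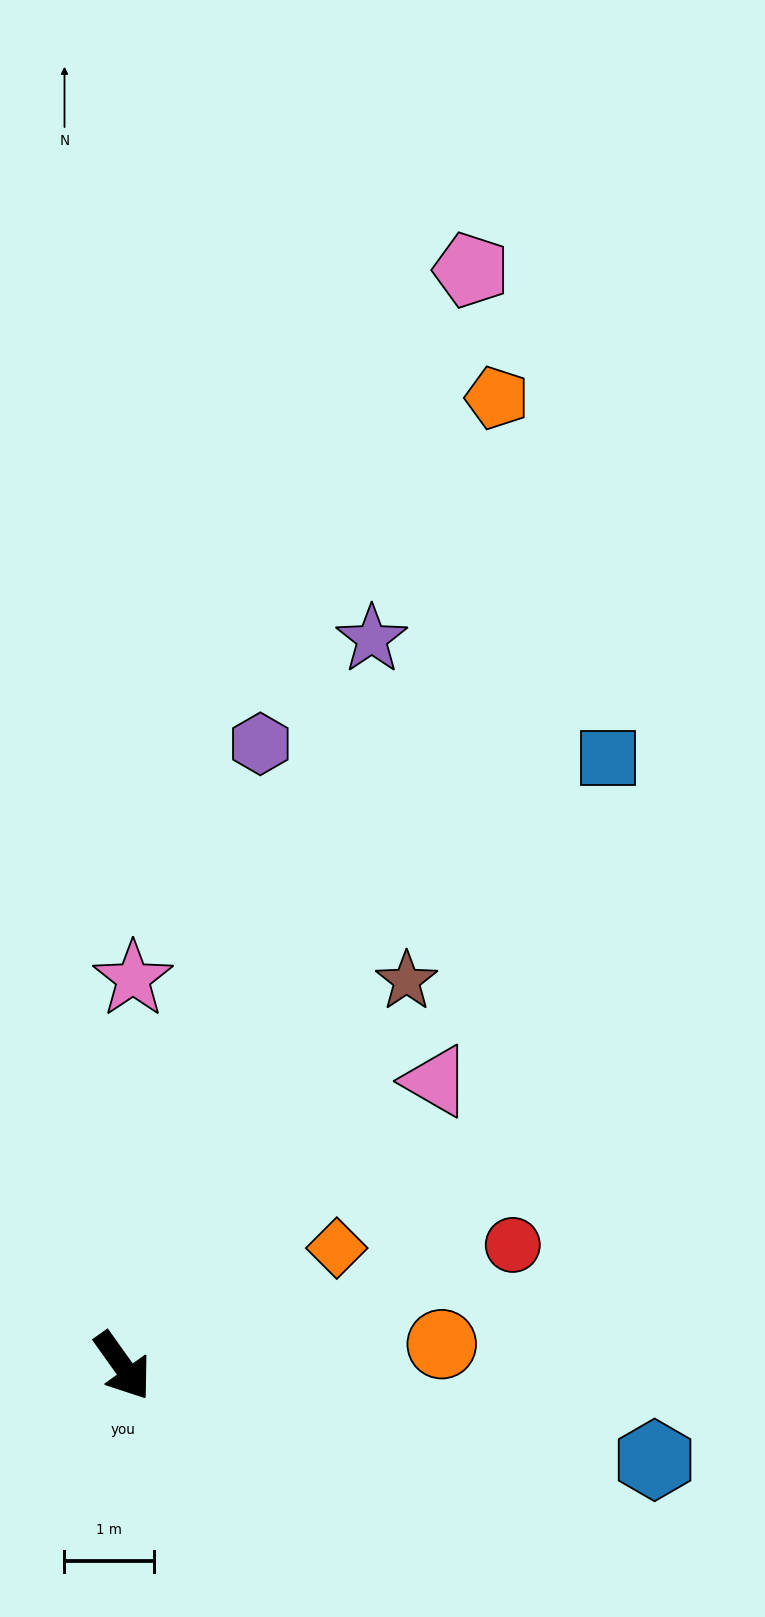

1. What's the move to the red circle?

turn left 72°, forward 4.6 m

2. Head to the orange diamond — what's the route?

turn left 83°, forward 2.7 m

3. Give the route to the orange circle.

turn left 58°, forward 3.6 m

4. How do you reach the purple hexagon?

turn left 132°, forward 7.1 m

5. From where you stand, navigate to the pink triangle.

turn left 97°, forward 4.7 m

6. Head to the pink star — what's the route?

turn left 143°, forward 4.3 m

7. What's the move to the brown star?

turn left 108°, forward 5.3 m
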